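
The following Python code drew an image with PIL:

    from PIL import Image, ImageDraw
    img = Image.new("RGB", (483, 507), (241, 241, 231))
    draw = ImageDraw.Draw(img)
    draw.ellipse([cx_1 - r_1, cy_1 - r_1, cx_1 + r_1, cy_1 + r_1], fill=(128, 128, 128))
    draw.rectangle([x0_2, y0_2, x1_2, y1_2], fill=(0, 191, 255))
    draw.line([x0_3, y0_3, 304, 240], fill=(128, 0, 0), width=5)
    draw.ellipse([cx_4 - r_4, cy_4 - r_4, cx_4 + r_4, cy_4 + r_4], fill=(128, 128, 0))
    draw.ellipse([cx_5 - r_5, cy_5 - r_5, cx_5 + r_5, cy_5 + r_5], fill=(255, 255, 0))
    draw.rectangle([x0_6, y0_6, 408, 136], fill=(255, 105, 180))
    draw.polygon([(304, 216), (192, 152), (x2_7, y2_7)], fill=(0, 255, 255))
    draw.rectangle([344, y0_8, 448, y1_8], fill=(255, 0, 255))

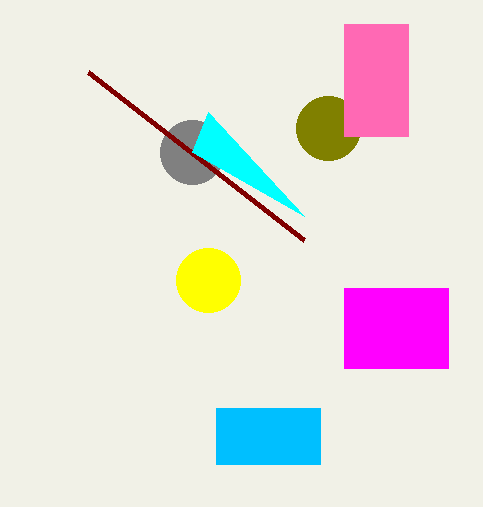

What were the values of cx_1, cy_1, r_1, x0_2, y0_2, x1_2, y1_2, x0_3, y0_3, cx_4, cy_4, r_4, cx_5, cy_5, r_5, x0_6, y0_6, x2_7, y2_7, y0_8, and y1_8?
cx_1 = 192, cy_1 = 152, r_1 = 32, x0_2 = 216, y0_2 = 408, x1_2 = 320, y1_2 = 464, x0_3 = 88, y0_3 = 72, cx_4 = 328, cy_4 = 128, r_4 = 32, cx_5 = 208, cy_5 = 280, r_5 = 32, x0_6 = 344, y0_6 = 24, x2_7 = 208, y2_7 = 112, y0_8 = 288, y1_8 = 368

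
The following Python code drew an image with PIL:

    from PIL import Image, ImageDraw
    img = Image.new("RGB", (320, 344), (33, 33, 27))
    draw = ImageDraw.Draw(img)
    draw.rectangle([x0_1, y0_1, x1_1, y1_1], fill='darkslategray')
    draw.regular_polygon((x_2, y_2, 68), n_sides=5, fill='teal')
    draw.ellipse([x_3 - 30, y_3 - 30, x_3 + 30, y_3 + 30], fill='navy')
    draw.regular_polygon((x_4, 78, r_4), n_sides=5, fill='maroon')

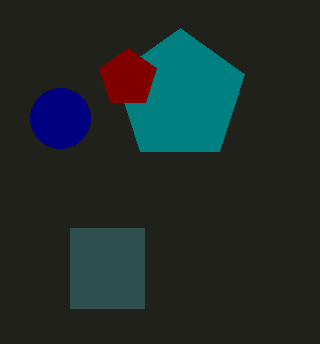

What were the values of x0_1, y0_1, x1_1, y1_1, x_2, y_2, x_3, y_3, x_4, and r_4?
x0_1 = 70; y0_1 = 228; x1_1 = 144; y1_1 = 308; x_2 = 180; y_2 = 96; x_3 = 60; y_3 = 118; x_4 = 128; r_4 = 30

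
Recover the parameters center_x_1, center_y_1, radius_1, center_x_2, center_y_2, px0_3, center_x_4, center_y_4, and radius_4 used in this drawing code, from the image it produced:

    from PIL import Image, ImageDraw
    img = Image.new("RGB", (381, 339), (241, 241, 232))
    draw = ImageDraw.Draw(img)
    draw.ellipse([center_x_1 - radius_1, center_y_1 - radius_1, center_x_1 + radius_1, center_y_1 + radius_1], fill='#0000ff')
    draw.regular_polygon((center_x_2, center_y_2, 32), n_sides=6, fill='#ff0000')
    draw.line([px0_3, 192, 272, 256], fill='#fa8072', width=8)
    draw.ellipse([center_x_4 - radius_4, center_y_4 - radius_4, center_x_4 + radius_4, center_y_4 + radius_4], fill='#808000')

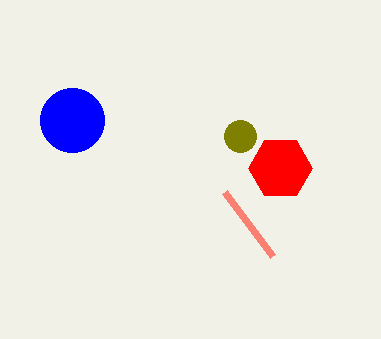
center_x_1 = 72
center_y_1 = 120
radius_1 = 32
center_x_2 = 280
center_y_2 = 168
px0_3 = 224
center_x_4 = 240
center_y_4 = 136
radius_4 = 16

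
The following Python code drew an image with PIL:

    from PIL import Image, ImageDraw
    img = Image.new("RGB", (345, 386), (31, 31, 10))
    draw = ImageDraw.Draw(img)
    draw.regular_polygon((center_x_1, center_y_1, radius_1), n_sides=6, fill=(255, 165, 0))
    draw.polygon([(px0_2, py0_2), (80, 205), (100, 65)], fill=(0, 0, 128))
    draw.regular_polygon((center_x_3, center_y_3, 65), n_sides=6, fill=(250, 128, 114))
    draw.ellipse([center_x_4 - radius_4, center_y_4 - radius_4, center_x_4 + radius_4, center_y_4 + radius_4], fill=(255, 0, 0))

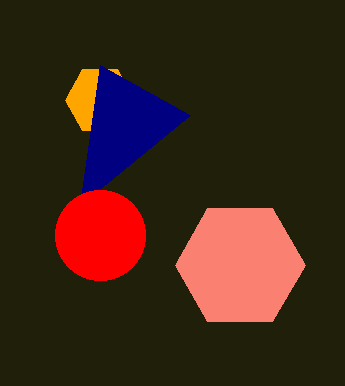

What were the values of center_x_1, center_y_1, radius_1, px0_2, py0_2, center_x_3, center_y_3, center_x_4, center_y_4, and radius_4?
center_x_1 = 100; center_y_1 = 100; radius_1 = 35; px0_2 = 190; py0_2 = 115; center_x_3 = 240; center_y_3 = 265; center_x_4 = 100; center_y_4 = 235; radius_4 = 45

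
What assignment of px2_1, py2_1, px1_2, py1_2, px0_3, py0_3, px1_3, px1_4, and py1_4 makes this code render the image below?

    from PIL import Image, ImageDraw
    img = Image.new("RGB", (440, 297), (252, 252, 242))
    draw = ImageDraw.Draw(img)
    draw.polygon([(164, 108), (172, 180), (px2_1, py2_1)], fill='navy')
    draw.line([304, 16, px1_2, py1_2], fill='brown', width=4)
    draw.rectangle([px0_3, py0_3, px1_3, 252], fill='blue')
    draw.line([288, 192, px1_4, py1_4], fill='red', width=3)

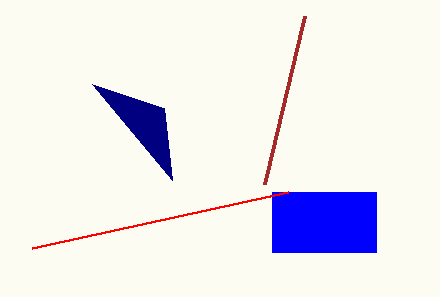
px2_1 = 92; py2_1 = 84; px1_2 = 264; py1_2 = 184; px0_3 = 272; py0_3 = 192; px1_3 = 376; px1_4 = 32; py1_4 = 248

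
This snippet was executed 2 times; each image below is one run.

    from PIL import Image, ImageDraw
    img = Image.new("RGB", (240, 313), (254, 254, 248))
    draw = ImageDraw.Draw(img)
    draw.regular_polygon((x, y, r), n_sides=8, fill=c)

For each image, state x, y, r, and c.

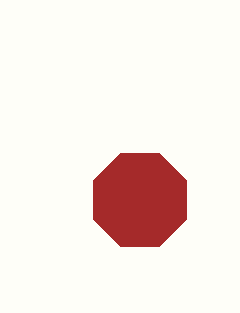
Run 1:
x = 140; y = 200; r = 50; c = 'brown'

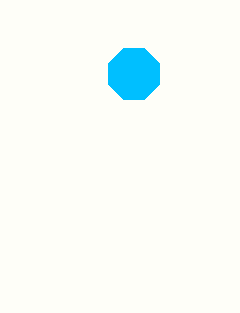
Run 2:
x = 134
y = 74
r = 28
c = 'deepskyblue'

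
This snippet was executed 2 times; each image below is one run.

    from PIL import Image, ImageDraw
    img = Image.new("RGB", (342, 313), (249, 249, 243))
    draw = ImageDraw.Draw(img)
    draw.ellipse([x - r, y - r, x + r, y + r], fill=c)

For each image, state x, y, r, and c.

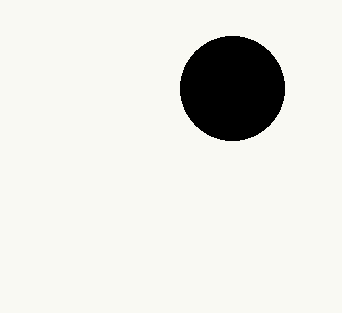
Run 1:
x = 232; y = 88; r = 52; c = 'black'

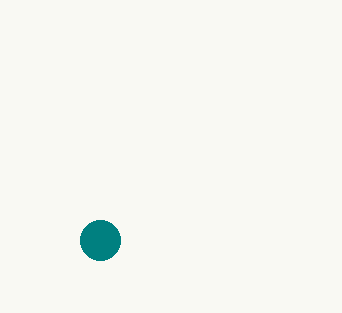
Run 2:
x = 100
y = 240
r = 20
c = 'teal'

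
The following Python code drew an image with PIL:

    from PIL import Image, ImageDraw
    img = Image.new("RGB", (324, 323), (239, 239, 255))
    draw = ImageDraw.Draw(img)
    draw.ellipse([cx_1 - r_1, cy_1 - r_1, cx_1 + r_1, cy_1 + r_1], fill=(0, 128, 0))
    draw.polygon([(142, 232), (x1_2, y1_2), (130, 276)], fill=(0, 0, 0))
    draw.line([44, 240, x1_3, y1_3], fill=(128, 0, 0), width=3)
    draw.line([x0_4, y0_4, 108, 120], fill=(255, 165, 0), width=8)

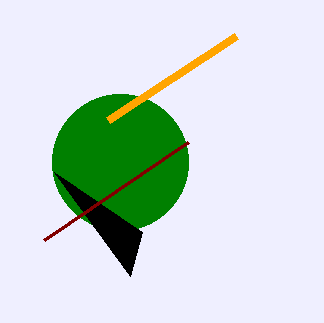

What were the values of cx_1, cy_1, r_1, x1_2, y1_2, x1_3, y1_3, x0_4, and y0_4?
cx_1 = 120, cy_1 = 162, r_1 = 68, x1_2 = 54, y1_2 = 172, x1_3 = 188, y1_3 = 142, x0_4 = 236, y0_4 = 36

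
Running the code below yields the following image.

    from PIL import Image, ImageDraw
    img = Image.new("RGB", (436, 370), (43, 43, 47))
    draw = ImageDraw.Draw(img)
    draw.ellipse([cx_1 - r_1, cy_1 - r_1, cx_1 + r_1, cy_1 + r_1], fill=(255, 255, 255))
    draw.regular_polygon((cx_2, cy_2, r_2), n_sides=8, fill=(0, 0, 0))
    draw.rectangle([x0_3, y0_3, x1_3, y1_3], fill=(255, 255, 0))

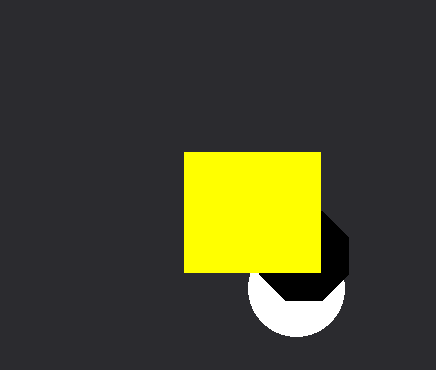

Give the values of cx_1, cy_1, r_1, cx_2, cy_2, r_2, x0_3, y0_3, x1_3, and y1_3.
cx_1 = 296, cy_1 = 288, r_1 = 48, cx_2 = 304, cy_2 = 256, r_2 = 48, x0_3 = 184, y0_3 = 152, x1_3 = 320, y1_3 = 272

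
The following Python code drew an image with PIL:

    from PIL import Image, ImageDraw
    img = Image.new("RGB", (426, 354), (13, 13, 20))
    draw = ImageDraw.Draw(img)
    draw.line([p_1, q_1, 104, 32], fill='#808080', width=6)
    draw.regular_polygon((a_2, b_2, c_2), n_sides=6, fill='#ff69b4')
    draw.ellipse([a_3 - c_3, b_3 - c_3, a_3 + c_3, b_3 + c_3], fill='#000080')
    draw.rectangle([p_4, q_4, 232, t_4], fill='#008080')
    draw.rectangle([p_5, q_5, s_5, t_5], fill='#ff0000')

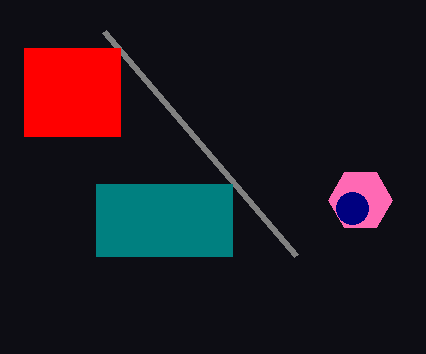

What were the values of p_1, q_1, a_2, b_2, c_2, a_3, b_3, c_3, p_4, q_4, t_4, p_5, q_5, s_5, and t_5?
p_1 = 296
q_1 = 256
a_2 = 360
b_2 = 200
c_2 = 32
a_3 = 352
b_3 = 208
c_3 = 16
p_4 = 96
q_4 = 184
t_4 = 256
p_5 = 24
q_5 = 48
s_5 = 120
t_5 = 136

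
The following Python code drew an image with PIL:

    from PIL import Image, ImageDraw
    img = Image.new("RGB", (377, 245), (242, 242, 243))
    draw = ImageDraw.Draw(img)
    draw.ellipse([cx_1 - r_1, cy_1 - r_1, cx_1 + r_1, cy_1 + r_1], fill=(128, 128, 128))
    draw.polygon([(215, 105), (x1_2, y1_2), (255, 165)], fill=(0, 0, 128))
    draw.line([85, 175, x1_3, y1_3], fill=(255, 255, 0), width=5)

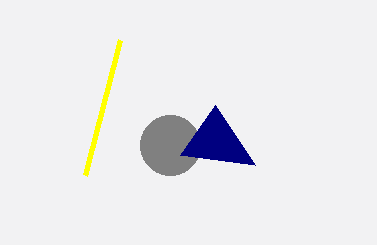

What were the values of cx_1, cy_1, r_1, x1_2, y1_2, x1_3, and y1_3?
cx_1 = 170
cy_1 = 145
r_1 = 30
x1_2 = 180
y1_2 = 155
x1_3 = 120
y1_3 = 40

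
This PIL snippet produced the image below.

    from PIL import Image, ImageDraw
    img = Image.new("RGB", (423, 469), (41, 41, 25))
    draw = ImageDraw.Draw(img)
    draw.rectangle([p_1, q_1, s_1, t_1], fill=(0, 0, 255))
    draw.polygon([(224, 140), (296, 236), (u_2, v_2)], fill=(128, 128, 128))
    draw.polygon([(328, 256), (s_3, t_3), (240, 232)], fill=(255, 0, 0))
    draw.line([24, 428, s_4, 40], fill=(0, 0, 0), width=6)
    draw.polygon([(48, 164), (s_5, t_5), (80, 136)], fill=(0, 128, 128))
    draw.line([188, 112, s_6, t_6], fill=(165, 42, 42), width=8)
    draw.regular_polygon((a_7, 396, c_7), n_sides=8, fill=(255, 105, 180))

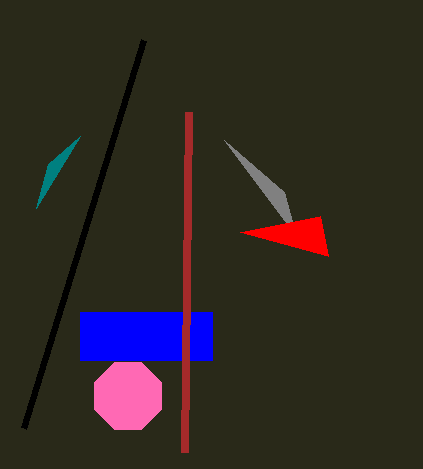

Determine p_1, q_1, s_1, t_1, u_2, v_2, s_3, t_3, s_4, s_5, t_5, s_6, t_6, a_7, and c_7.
p_1 = 80, q_1 = 312, s_1 = 212, t_1 = 360, u_2 = 284, v_2 = 192, s_3 = 320, t_3 = 216, s_4 = 144, s_5 = 36, t_5 = 208, s_6 = 184, t_6 = 452, a_7 = 128, c_7 = 36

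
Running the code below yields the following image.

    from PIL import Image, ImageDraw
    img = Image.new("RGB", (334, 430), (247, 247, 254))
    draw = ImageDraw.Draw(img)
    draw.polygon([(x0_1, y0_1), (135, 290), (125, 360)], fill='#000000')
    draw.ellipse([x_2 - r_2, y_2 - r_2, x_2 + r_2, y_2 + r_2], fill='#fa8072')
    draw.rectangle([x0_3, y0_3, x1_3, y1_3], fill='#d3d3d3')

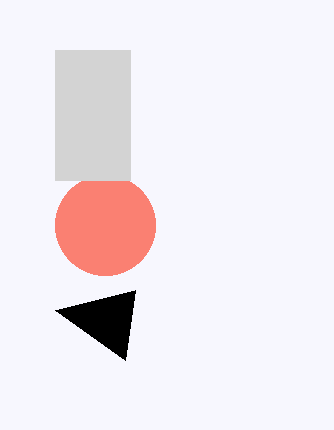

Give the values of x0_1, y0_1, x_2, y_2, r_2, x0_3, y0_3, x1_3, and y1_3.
x0_1 = 55; y0_1 = 310; x_2 = 105; y_2 = 225; r_2 = 50; x0_3 = 55; y0_3 = 50; x1_3 = 130; y1_3 = 180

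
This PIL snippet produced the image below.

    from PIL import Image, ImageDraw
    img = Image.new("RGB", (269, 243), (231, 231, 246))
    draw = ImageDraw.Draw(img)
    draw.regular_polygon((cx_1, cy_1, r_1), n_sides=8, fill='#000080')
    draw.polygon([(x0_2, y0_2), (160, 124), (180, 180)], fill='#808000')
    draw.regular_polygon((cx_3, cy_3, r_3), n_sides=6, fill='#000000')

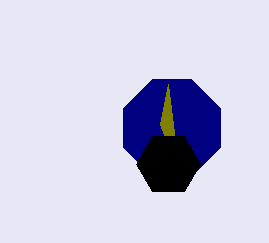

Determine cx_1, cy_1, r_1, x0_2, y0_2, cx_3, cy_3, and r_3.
cx_1 = 172; cy_1 = 128; r_1 = 52; x0_2 = 168; y0_2 = 84; cx_3 = 168; cy_3 = 164; r_3 = 32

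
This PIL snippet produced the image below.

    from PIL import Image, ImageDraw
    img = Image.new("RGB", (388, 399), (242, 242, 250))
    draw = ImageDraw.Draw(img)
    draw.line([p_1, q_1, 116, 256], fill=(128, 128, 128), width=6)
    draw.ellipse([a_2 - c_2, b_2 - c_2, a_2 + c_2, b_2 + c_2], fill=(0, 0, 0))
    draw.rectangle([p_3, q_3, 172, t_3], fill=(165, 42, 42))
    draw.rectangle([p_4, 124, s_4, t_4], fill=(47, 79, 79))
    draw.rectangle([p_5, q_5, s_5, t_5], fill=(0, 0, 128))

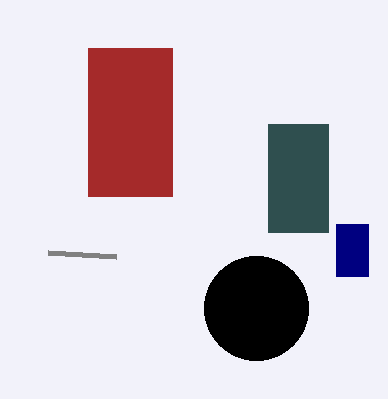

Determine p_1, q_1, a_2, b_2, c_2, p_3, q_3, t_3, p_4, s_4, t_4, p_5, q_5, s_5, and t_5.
p_1 = 48
q_1 = 252
a_2 = 256
b_2 = 308
c_2 = 52
p_3 = 88
q_3 = 48
t_3 = 196
p_4 = 268
s_4 = 328
t_4 = 232
p_5 = 336
q_5 = 224
s_5 = 368
t_5 = 276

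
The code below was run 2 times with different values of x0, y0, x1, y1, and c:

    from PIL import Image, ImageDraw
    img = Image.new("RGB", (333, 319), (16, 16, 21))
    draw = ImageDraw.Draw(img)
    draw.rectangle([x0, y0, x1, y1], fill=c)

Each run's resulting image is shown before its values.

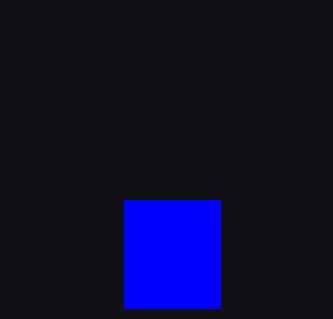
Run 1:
x0 = 124, y0 = 200, x1 = 220, y1 = 308, c = 'blue'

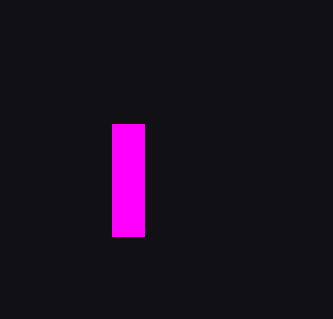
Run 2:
x0 = 112; y0 = 124; x1 = 144; y1 = 236; c = 'magenta'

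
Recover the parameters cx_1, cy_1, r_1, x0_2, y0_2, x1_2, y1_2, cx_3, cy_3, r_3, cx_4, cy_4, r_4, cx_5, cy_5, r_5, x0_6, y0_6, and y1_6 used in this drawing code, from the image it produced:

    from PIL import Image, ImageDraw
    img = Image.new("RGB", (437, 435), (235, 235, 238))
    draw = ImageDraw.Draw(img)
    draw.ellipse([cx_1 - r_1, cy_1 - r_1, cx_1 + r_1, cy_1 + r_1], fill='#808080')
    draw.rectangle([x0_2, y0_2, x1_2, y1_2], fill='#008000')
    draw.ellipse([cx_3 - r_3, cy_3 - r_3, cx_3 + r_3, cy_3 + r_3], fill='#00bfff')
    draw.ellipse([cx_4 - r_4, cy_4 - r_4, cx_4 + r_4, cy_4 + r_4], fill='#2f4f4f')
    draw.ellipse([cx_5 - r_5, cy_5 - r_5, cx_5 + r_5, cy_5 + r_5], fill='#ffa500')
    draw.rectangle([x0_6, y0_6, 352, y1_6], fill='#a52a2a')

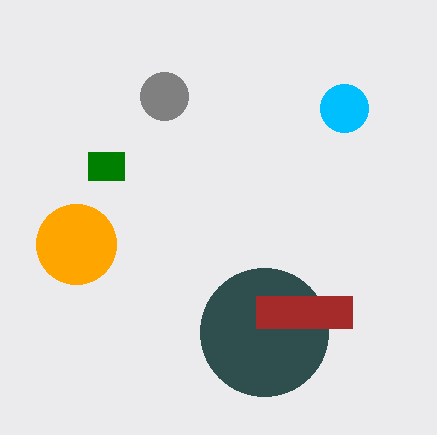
cx_1 = 164
cy_1 = 96
r_1 = 24
x0_2 = 88
y0_2 = 152
x1_2 = 124
y1_2 = 180
cx_3 = 344
cy_3 = 108
r_3 = 24
cx_4 = 264
cy_4 = 332
r_4 = 64
cx_5 = 76
cy_5 = 244
r_5 = 40
x0_6 = 256
y0_6 = 296
y1_6 = 328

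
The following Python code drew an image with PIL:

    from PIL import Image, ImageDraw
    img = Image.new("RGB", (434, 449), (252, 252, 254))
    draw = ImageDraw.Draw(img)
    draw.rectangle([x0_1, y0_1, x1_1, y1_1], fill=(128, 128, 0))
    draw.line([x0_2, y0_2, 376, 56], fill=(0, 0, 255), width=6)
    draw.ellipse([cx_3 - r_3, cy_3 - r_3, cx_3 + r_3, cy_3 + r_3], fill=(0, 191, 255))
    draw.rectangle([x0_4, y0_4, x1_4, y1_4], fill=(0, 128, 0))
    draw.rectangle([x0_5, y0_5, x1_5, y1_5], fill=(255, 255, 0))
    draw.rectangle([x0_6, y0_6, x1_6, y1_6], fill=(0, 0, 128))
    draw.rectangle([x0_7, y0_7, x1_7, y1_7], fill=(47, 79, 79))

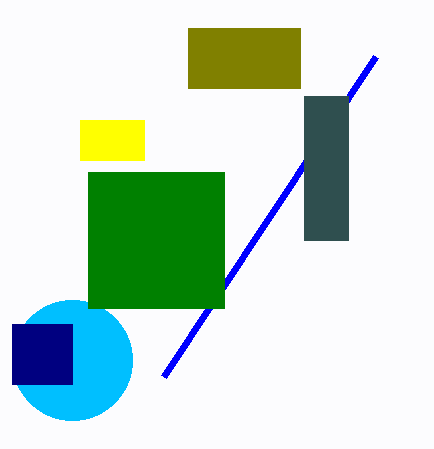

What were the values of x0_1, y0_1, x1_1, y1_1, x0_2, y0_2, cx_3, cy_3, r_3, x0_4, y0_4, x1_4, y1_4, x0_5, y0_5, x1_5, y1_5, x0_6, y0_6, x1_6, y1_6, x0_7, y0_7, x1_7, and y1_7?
x0_1 = 188; y0_1 = 28; x1_1 = 300; y1_1 = 88; x0_2 = 164; y0_2 = 376; cx_3 = 72; cy_3 = 360; r_3 = 60; x0_4 = 88; y0_4 = 172; x1_4 = 224; y1_4 = 308; x0_5 = 80; y0_5 = 120; x1_5 = 144; y1_5 = 160; x0_6 = 12; y0_6 = 324; x1_6 = 72; y1_6 = 384; x0_7 = 304; y0_7 = 96; x1_7 = 348; y1_7 = 240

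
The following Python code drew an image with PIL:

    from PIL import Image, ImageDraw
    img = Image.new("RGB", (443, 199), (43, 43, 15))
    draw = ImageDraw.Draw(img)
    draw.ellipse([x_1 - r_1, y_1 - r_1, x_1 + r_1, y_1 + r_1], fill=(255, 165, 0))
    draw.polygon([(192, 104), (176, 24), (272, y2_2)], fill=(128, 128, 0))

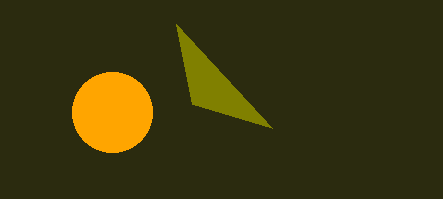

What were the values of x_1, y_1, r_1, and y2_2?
x_1 = 112, y_1 = 112, r_1 = 40, y2_2 = 128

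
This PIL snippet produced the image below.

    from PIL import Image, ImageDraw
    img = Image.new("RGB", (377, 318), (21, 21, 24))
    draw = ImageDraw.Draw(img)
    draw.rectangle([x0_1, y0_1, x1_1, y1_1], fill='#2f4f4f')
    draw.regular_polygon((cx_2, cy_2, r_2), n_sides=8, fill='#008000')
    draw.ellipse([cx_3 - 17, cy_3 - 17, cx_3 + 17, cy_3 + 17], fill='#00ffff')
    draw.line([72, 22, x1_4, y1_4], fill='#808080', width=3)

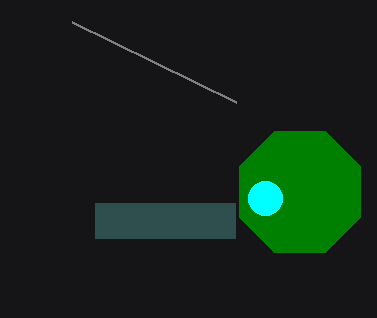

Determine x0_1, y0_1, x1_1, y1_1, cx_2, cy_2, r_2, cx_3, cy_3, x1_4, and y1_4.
x0_1 = 95
y0_1 = 203
x1_1 = 235
y1_1 = 238
cx_2 = 300
cy_2 = 192
r_2 = 66
cx_3 = 265
cy_3 = 198
x1_4 = 236
y1_4 = 102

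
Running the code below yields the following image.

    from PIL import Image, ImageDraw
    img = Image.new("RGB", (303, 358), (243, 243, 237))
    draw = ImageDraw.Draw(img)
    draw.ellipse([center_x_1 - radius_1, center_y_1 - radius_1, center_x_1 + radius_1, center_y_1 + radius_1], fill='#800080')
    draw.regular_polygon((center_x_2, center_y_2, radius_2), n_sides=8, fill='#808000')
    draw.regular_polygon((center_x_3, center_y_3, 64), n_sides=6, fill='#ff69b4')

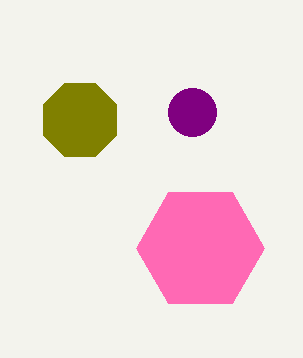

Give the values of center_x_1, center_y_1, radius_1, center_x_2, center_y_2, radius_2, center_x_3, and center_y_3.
center_x_1 = 192
center_y_1 = 112
radius_1 = 24
center_x_2 = 80
center_y_2 = 120
radius_2 = 40
center_x_3 = 200
center_y_3 = 248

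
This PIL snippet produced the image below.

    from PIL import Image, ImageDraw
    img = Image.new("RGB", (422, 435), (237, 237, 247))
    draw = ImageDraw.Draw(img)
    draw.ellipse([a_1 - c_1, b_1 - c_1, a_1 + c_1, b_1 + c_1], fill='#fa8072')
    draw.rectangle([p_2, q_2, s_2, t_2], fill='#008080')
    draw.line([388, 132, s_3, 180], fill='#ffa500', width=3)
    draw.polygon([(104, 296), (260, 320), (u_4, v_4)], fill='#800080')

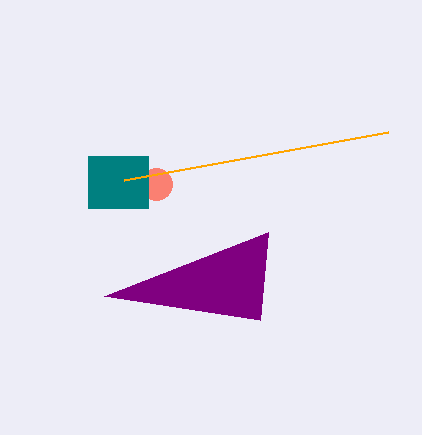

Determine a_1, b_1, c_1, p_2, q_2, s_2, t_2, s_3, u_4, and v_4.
a_1 = 156, b_1 = 184, c_1 = 16, p_2 = 88, q_2 = 156, s_2 = 148, t_2 = 208, s_3 = 124, u_4 = 268, v_4 = 232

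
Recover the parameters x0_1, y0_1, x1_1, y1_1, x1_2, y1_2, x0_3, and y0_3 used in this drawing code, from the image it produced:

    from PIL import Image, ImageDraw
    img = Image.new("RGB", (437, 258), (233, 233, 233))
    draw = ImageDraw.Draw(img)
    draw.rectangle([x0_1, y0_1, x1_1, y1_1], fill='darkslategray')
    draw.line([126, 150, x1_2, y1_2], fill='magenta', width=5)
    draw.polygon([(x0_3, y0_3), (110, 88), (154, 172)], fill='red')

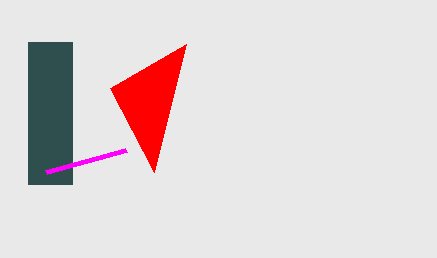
x0_1 = 28; y0_1 = 42; x1_1 = 72; y1_1 = 184; x1_2 = 46; y1_2 = 172; x0_3 = 186; y0_3 = 44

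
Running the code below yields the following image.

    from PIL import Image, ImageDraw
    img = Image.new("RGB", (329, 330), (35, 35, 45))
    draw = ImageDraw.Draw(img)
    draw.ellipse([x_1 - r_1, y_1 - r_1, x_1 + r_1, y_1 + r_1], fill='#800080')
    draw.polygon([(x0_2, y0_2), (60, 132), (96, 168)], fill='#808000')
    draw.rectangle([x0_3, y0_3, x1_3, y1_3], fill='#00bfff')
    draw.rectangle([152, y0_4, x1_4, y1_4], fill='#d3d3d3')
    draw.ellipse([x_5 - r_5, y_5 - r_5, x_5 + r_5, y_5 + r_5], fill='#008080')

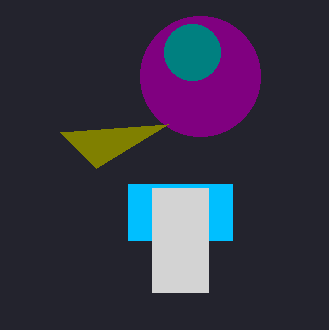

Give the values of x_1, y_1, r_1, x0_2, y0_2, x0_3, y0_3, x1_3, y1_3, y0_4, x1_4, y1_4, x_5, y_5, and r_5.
x_1 = 200, y_1 = 76, r_1 = 60, x0_2 = 168, y0_2 = 124, x0_3 = 128, y0_3 = 184, x1_3 = 232, y1_3 = 240, y0_4 = 188, x1_4 = 208, y1_4 = 292, x_5 = 192, y_5 = 52, r_5 = 28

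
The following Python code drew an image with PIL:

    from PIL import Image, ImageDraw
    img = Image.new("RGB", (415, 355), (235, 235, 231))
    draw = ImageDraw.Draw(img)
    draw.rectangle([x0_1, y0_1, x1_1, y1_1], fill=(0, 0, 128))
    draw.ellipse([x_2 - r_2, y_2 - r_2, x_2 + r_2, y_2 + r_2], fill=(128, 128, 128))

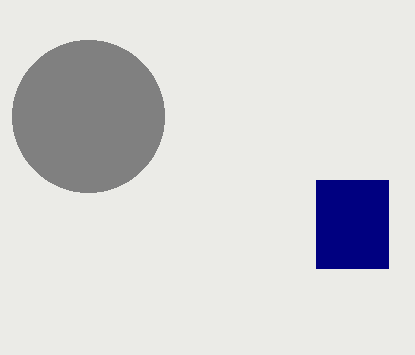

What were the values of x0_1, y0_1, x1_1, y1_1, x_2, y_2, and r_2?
x0_1 = 316; y0_1 = 180; x1_1 = 388; y1_1 = 268; x_2 = 88; y_2 = 116; r_2 = 76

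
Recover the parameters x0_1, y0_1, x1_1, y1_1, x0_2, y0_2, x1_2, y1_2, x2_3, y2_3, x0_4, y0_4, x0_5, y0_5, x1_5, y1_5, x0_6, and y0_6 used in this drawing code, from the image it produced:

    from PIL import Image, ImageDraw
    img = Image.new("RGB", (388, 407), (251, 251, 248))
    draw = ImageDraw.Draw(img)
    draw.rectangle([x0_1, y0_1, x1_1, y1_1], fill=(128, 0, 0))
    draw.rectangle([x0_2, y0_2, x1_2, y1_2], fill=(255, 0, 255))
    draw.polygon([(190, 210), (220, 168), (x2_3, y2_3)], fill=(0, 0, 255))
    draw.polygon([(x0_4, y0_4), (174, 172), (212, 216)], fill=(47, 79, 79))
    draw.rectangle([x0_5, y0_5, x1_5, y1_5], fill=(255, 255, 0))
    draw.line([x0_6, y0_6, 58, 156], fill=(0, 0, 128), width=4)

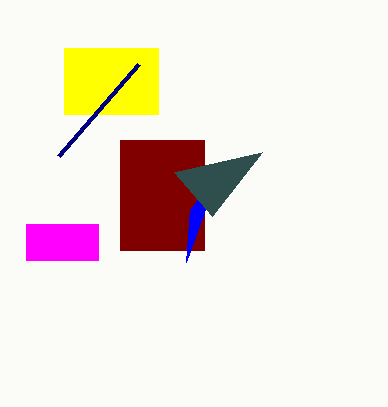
x0_1 = 120; y0_1 = 140; x1_1 = 204; y1_1 = 250; x0_2 = 26; y0_2 = 224; x1_2 = 98; y1_2 = 260; x2_3 = 186; y2_3 = 262; x0_4 = 262; y0_4 = 152; x0_5 = 64; y0_5 = 48; x1_5 = 158; y1_5 = 114; x0_6 = 138; y0_6 = 64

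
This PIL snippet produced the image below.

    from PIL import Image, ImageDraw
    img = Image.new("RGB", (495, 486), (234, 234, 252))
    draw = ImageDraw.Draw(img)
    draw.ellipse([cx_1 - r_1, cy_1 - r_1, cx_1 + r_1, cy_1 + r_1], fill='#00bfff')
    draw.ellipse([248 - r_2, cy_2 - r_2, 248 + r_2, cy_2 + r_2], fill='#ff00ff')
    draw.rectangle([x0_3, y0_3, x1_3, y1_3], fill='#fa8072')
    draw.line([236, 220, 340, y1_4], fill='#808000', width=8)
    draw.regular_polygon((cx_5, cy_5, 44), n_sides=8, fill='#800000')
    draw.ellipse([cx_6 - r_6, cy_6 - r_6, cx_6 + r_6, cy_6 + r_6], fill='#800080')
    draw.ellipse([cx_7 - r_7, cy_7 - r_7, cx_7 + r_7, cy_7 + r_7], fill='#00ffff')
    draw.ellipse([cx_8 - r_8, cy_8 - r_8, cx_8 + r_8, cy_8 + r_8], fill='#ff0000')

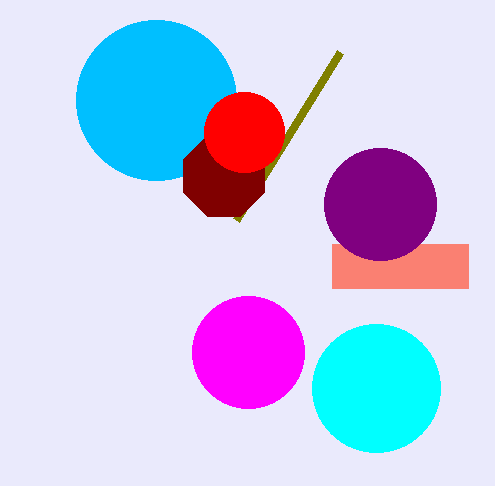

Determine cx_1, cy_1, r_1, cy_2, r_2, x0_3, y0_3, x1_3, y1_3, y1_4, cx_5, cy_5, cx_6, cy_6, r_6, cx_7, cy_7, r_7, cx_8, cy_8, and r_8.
cx_1 = 156, cy_1 = 100, r_1 = 80, cy_2 = 352, r_2 = 56, x0_3 = 332, y0_3 = 244, x1_3 = 468, y1_3 = 288, y1_4 = 52, cx_5 = 224, cy_5 = 176, cx_6 = 380, cy_6 = 204, r_6 = 56, cx_7 = 376, cy_7 = 388, r_7 = 64, cx_8 = 244, cy_8 = 132, r_8 = 40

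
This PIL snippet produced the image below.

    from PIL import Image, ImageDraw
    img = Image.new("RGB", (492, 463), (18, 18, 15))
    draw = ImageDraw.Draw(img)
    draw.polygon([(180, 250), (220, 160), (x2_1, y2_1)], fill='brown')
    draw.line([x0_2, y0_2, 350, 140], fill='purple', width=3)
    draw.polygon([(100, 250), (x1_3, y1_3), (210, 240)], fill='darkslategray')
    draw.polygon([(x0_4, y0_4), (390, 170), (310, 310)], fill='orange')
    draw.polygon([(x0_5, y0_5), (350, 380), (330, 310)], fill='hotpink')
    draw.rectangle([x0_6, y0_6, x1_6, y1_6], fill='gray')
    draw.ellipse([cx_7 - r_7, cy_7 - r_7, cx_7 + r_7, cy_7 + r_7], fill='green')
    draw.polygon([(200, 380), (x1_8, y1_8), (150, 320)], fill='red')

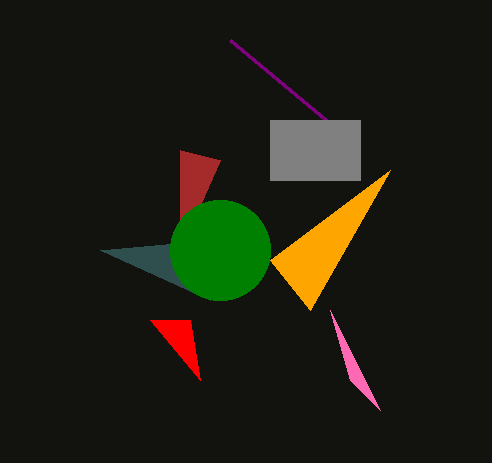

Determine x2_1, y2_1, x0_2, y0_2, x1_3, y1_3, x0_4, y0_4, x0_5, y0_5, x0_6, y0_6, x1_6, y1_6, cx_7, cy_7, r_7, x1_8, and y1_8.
x2_1 = 180, y2_1 = 150, x0_2 = 230, y0_2 = 40, x1_3 = 210, y1_3 = 300, x0_4 = 270, y0_4 = 260, x0_5 = 380, y0_5 = 410, x0_6 = 270, y0_6 = 120, x1_6 = 360, y1_6 = 180, cx_7 = 220, cy_7 = 250, r_7 = 50, x1_8 = 190, y1_8 = 320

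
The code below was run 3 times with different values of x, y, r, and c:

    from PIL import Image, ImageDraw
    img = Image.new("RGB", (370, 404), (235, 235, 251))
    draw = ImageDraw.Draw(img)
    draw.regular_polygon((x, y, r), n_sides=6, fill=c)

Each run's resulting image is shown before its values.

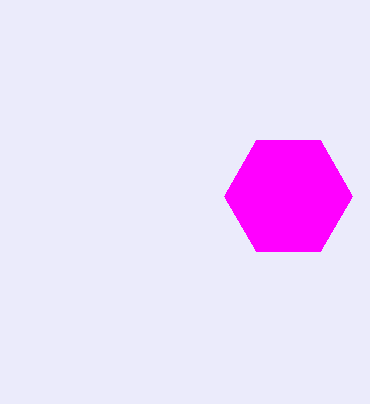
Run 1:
x = 288, y = 196, r = 64, c = 'magenta'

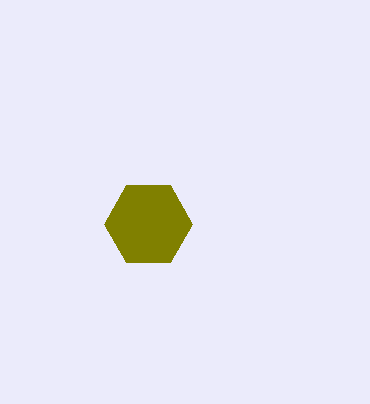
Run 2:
x = 148, y = 224, r = 44, c = 'olive'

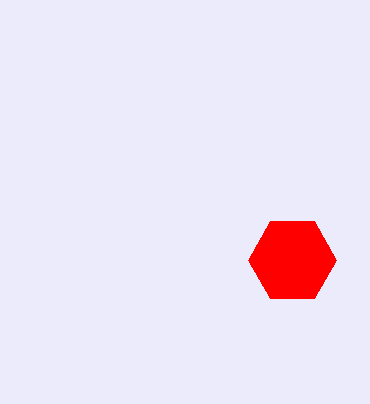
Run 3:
x = 292; y = 260; r = 44; c = 'red'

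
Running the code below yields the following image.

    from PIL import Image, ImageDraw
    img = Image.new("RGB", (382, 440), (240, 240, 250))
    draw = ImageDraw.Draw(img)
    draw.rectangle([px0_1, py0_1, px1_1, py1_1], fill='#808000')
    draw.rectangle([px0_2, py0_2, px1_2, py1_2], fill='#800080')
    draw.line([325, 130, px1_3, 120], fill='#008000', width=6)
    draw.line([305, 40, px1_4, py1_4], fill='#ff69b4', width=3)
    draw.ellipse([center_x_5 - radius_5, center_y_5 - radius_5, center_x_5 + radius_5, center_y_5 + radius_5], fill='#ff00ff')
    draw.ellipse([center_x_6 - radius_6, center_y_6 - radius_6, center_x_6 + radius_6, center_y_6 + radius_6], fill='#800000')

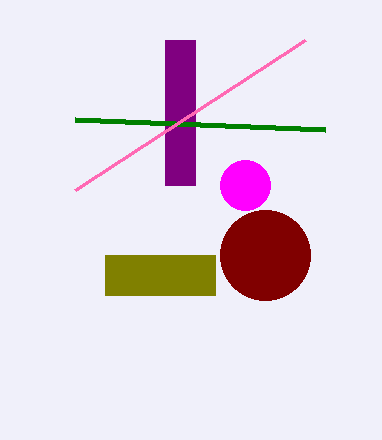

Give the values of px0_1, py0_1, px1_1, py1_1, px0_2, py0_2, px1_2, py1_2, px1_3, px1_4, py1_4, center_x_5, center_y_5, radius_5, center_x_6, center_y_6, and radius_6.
px0_1 = 105
py0_1 = 255
px1_1 = 215
py1_1 = 295
px0_2 = 165
py0_2 = 40
px1_2 = 195
py1_2 = 185
px1_3 = 75
px1_4 = 75
py1_4 = 190
center_x_5 = 245
center_y_5 = 185
radius_5 = 25
center_x_6 = 265
center_y_6 = 255
radius_6 = 45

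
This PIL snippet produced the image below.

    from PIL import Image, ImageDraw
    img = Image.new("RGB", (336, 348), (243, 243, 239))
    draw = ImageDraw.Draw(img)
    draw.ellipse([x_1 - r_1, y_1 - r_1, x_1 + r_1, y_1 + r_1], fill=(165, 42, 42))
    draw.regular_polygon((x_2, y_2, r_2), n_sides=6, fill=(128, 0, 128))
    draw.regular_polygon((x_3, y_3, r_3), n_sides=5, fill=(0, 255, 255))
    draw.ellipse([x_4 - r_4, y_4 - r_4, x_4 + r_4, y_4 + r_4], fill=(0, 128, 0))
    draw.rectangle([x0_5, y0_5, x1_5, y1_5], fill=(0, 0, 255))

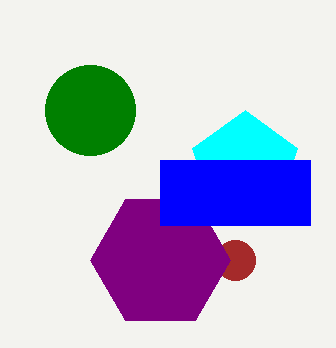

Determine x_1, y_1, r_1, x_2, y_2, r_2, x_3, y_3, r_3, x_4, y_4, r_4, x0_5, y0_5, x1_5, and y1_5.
x_1 = 235
y_1 = 260
r_1 = 20
x_2 = 160
y_2 = 260
r_2 = 70
x_3 = 245
y_3 = 165
r_3 = 55
x_4 = 90
y_4 = 110
r_4 = 45
x0_5 = 160
y0_5 = 160
x1_5 = 310
y1_5 = 225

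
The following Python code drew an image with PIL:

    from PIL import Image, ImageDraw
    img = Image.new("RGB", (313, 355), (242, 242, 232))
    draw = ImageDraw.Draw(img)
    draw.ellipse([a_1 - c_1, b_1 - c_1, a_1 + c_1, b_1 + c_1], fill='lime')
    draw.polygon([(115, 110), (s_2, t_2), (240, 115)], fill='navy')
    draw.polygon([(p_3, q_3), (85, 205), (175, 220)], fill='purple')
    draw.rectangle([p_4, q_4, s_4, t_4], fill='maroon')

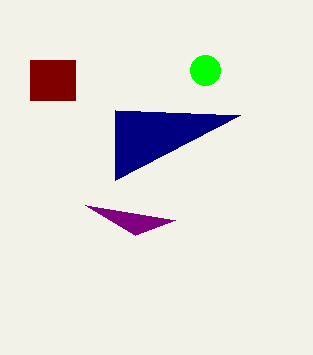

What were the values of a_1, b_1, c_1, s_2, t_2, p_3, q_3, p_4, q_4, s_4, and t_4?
a_1 = 205; b_1 = 70; c_1 = 15; s_2 = 115; t_2 = 180; p_3 = 135; q_3 = 235; p_4 = 30; q_4 = 60; s_4 = 75; t_4 = 100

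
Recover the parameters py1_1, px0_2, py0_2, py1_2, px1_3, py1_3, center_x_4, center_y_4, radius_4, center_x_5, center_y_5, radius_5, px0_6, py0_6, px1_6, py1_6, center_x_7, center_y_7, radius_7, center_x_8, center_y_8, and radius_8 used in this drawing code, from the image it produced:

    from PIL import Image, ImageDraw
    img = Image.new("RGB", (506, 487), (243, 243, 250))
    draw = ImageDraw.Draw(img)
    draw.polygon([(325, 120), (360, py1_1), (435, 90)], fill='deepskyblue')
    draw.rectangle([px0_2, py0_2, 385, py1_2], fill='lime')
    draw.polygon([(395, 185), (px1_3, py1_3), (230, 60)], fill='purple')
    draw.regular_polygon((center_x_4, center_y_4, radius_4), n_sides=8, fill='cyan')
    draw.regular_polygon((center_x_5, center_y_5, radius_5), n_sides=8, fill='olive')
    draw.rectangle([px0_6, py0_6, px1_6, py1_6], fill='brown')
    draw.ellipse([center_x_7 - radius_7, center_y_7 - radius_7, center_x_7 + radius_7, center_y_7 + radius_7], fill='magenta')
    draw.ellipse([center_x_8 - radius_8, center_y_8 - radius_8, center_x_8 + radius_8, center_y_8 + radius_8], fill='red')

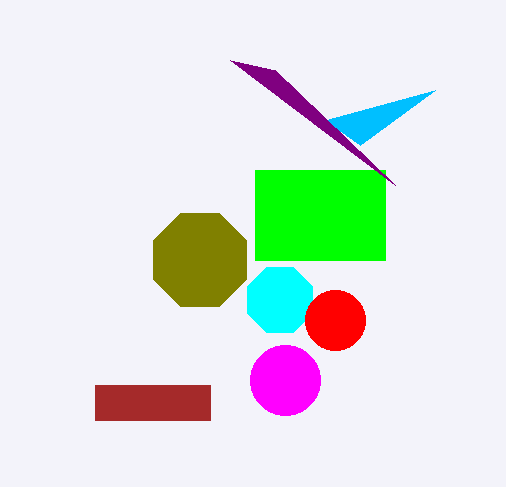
py1_1 = 145, px0_2 = 255, py0_2 = 170, py1_2 = 260, px1_3 = 275, py1_3 = 70, center_x_4 = 280, center_y_4 = 300, radius_4 = 35, center_x_5 = 200, center_y_5 = 260, radius_5 = 50, px0_6 = 95, py0_6 = 385, px1_6 = 210, py1_6 = 420, center_x_7 = 285, center_y_7 = 380, radius_7 = 35, center_x_8 = 335, center_y_8 = 320, radius_8 = 30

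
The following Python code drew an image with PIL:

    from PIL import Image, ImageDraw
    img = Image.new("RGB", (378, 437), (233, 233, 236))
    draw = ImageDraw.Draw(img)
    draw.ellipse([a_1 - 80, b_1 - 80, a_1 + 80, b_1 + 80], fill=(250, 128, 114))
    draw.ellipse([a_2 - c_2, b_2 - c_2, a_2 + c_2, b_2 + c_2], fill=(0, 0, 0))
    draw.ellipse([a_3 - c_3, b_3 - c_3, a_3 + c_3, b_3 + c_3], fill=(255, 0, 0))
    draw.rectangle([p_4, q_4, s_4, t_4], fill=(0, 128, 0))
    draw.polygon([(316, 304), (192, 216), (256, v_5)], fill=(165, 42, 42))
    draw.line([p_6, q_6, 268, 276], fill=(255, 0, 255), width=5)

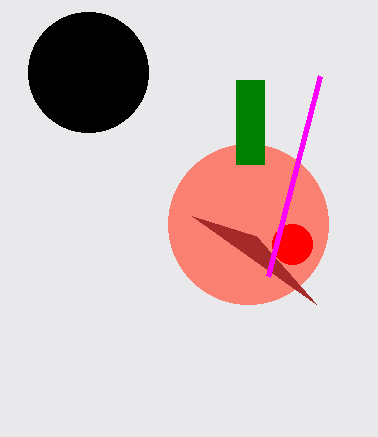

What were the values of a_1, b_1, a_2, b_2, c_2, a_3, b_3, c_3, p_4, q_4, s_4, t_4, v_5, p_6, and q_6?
a_1 = 248, b_1 = 224, a_2 = 88, b_2 = 72, c_2 = 60, a_3 = 292, b_3 = 244, c_3 = 20, p_4 = 236, q_4 = 80, s_4 = 264, t_4 = 164, v_5 = 236, p_6 = 320, q_6 = 76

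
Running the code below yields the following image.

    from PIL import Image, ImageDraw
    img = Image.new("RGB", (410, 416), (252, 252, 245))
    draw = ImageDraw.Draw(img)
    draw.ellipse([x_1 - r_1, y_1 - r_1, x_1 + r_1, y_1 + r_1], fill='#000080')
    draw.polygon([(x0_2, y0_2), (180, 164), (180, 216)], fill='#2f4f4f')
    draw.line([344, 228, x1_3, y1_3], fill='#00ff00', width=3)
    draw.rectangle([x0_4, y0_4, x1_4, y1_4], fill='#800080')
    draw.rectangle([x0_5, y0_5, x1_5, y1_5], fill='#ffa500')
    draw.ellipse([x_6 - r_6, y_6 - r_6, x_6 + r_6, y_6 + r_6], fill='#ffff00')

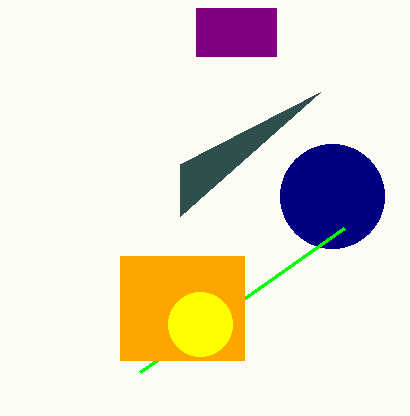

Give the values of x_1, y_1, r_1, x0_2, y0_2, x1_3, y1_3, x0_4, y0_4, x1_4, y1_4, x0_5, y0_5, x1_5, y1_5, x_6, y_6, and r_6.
x_1 = 332, y_1 = 196, r_1 = 52, x0_2 = 320, y0_2 = 92, x1_3 = 140, y1_3 = 372, x0_4 = 196, y0_4 = 8, x1_4 = 276, y1_4 = 56, x0_5 = 120, y0_5 = 256, x1_5 = 244, y1_5 = 360, x_6 = 200, y_6 = 324, r_6 = 32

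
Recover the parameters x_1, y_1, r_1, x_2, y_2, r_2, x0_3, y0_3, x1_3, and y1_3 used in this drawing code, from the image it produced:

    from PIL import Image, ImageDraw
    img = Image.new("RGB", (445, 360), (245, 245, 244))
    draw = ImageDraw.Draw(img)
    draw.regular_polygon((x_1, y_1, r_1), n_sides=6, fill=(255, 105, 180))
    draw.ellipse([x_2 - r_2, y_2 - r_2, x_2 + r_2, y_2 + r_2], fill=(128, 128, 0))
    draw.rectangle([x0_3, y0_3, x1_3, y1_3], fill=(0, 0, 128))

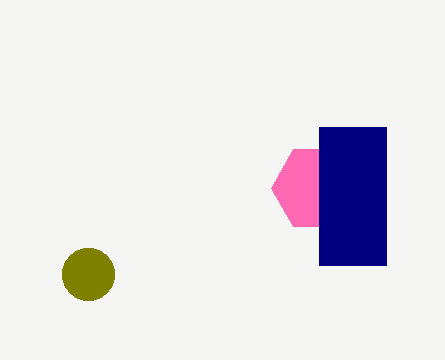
x_1 = 315
y_1 = 188
r_1 = 44
x_2 = 88
y_2 = 274
r_2 = 26
x0_3 = 319
y0_3 = 127
x1_3 = 386
y1_3 = 265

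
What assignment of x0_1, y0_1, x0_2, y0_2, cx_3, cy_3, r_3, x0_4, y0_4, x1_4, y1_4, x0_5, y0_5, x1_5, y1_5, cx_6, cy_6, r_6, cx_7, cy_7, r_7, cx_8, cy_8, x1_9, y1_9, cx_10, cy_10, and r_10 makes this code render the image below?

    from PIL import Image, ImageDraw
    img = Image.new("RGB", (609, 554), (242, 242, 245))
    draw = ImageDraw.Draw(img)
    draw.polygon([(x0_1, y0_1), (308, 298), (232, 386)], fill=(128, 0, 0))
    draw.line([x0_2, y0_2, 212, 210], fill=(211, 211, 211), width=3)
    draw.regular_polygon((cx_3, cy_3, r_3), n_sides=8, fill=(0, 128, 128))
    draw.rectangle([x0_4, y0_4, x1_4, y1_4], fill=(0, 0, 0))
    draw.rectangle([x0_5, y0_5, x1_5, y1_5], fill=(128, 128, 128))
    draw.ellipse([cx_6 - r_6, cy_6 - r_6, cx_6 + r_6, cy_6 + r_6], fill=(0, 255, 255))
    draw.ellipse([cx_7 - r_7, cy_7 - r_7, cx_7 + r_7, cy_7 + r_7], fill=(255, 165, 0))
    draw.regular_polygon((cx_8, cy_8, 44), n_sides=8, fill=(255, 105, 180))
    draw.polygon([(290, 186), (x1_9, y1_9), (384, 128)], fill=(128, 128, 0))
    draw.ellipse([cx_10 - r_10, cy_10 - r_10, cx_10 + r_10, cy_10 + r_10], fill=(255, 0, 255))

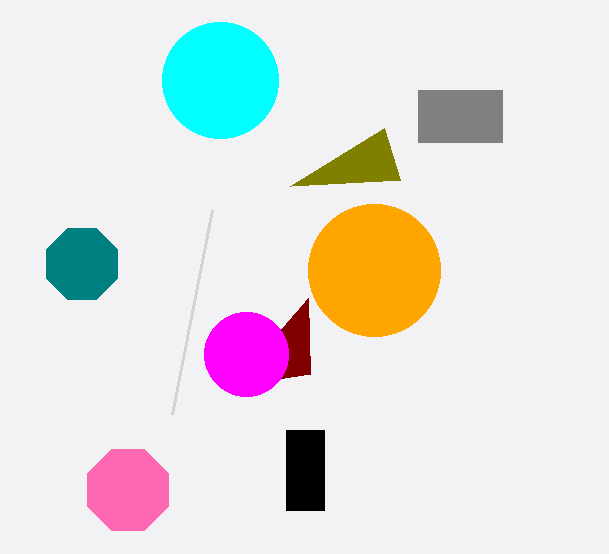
x0_1 = 310; y0_1 = 374; x0_2 = 172; y0_2 = 414; cx_3 = 82; cy_3 = 264; r_3 = 38; x0_4 = 286; y0_4 = 430; x1_4 = 324; y1_4 = 510; x0_5 = 418; y0_5 = 90; x1_5 = 502; y1_5 = 142; cx_6 = 220; cy_6 = 80; r_6 = 58; cx_7 = 374; cy_7 = 270; r_7 = 66; cx_8 = 128; cy_8 = 490; x1_9 = 400; y1_9 = 180; cx_10 = 246; cy_10 = 354; r_10 = 42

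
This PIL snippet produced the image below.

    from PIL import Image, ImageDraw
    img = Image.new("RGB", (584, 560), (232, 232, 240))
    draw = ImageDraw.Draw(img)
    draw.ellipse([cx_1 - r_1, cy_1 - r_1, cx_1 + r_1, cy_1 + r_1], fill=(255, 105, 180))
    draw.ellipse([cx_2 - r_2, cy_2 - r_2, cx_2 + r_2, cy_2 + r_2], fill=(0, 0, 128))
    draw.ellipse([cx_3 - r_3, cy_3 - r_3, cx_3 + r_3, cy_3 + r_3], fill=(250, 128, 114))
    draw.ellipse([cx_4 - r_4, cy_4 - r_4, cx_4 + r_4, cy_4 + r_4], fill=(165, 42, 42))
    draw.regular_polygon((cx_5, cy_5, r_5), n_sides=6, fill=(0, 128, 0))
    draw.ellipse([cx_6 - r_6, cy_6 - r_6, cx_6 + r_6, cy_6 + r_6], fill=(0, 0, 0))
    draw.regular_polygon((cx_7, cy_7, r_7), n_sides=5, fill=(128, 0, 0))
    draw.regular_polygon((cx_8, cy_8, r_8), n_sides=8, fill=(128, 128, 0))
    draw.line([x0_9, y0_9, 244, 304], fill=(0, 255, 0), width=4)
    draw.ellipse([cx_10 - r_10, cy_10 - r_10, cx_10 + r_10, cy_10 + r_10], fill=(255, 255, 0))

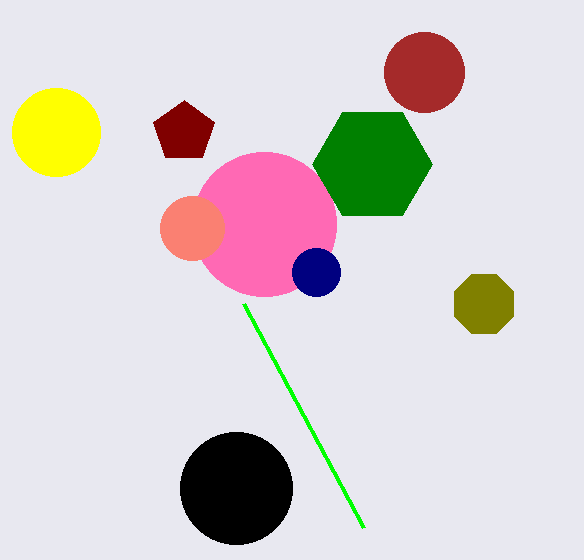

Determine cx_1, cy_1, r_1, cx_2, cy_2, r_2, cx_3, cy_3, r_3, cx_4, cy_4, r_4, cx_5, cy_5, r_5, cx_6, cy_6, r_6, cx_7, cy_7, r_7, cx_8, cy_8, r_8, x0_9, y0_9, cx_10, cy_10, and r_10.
cx_1 = 264
cy_1 = 224
r_1 = 72
cx_2 = 316
cy_2 = 272
r_2 = 24
cx_3 = 192
cy_3 = 228
r_3 = 32
cx_4 = 424
cy_4 = 72
r_4 = 40
cx_5 = 372
cy_5 = 164
r_5 = 60
cx_6 = 236
cy_6 = 488
r_6 = 56
cx_7 = 184
cy_7 = 132
r_7 = 32
cx_8 = 484
cy_8 = 304
r_8 = 32
x0_9 = 364
y0_9 = 528
cx_10 = 56
cy_10 = 132
r_10 = 44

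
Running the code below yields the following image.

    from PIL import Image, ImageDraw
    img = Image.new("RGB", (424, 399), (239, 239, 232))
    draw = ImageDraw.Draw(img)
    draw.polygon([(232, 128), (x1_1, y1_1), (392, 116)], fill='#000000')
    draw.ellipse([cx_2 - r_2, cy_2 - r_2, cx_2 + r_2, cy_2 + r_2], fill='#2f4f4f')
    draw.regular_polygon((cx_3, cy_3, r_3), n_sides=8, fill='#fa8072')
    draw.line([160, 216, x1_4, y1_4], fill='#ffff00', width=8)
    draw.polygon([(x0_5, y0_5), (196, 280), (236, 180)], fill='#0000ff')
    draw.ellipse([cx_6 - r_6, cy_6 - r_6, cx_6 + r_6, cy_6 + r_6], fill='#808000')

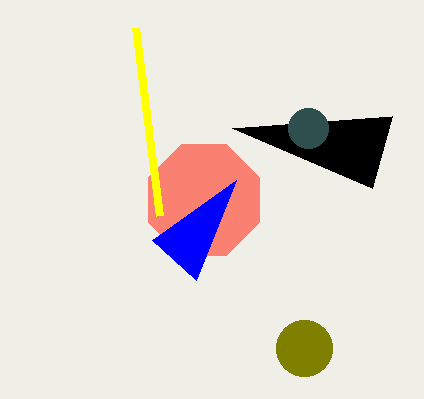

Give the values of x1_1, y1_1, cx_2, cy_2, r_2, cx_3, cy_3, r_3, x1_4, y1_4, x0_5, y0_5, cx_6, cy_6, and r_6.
x1_1 = 372, y1_1 = 188, cx_2 = 308, cy_2 = 128, r_2 = 20, cx_3 = 204, cy_3 = 200, r_3 = 60, x1_4 = 136, y1_4 = 28, x0_5 = 152, y0_5 = 240, cx_6 = 304, cy_6 = 348, r_6 = 28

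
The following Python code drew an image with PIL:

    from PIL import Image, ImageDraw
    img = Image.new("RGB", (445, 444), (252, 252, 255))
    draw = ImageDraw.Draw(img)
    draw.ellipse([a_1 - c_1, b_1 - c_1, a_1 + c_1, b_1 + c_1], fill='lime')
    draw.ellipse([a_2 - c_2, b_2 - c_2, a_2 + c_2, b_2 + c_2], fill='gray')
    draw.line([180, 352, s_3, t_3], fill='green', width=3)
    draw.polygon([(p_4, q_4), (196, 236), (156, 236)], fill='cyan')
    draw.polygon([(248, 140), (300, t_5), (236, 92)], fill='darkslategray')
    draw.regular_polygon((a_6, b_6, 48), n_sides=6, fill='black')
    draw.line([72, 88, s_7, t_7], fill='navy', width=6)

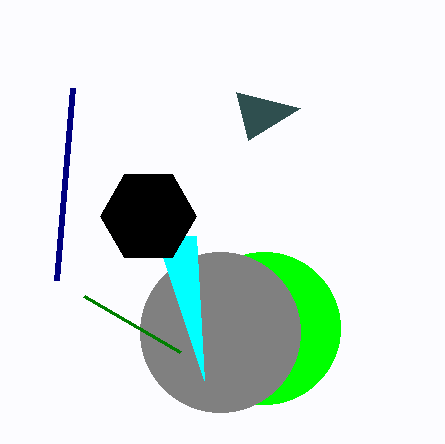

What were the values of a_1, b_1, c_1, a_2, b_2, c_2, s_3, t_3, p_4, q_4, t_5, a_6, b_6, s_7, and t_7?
a_1 = 264, b_1 = 328, c_1 = 76, a_2 = 220, b_2 = 332, c_2 = 80, s_3 = 84, t_3 = 296, p_4 = 204, q_4 = 380, t_5 = 108, a_6 = 148, b_6 = 216, s_7 = 56, t_7 = 280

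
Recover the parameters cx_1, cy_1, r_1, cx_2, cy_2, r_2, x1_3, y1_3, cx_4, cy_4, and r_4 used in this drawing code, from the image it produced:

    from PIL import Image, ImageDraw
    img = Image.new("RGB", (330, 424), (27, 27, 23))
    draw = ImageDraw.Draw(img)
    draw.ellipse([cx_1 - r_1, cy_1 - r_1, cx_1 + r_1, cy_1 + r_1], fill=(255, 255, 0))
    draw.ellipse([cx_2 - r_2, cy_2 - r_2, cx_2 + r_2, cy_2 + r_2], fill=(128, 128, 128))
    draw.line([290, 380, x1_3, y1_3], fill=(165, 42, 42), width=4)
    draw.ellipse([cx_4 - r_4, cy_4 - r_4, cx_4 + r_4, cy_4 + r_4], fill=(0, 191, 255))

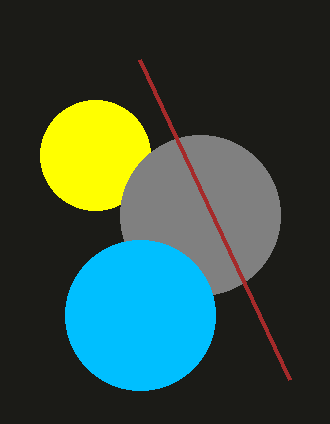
cx_1 = 95
cy_1 = 155
r_1 = 55
cx_2 = 200
cy_2 = 215
r_2 = 80
x1_3 = 140
y1_3 = 60
cx_4 = 140
cy_4 = 315
r_4 = 75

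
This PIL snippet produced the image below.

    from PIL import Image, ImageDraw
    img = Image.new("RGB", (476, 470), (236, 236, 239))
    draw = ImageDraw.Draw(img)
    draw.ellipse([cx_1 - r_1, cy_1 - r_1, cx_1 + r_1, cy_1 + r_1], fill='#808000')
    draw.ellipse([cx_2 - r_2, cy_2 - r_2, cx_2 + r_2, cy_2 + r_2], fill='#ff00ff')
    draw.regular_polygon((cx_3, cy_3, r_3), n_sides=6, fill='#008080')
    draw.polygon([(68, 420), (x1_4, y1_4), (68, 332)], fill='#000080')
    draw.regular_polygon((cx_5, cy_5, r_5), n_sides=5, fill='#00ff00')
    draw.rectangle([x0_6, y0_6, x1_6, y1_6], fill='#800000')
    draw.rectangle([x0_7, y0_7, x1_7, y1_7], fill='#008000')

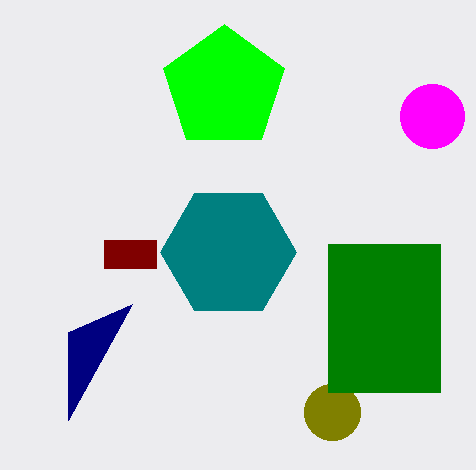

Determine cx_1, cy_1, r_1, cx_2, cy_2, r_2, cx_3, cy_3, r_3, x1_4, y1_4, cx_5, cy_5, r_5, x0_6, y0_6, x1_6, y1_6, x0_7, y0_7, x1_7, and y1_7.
cx_1 = 332, cy_1 = 412, r_1 = 28, cx_2 = 432, cy_2 = 116, r_2 = 32, cx_3 = 228, cy_3 = 252, r_3 = 68, x1_4 = 132, y1_4 = 304, cx_5 = 224, cy_5 = 88, r_5 = 64, x0_6 = 104, y0_6 = 240, x1_6 = 156, y1_6 = 268, x0_7 = 328, y0_7 = 244, x1_7 = 440, y1_7 = 392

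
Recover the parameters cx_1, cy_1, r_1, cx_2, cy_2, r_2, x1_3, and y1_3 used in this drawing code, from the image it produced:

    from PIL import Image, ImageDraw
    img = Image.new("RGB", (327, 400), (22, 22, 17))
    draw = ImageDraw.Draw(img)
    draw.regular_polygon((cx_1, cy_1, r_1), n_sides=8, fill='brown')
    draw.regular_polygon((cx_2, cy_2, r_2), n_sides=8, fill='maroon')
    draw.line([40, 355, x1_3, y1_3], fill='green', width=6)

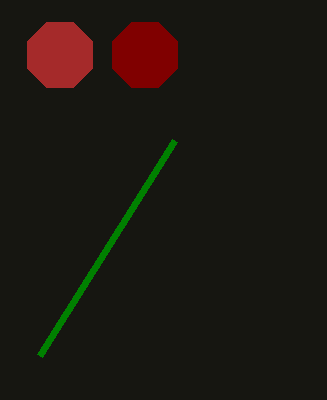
cx_1 = 60; cy_1 = 55; r_1 = 35; cx_2 = 145; cy_2 = 55; r_2 = 35; x1_3 = 175; y1_3 = 140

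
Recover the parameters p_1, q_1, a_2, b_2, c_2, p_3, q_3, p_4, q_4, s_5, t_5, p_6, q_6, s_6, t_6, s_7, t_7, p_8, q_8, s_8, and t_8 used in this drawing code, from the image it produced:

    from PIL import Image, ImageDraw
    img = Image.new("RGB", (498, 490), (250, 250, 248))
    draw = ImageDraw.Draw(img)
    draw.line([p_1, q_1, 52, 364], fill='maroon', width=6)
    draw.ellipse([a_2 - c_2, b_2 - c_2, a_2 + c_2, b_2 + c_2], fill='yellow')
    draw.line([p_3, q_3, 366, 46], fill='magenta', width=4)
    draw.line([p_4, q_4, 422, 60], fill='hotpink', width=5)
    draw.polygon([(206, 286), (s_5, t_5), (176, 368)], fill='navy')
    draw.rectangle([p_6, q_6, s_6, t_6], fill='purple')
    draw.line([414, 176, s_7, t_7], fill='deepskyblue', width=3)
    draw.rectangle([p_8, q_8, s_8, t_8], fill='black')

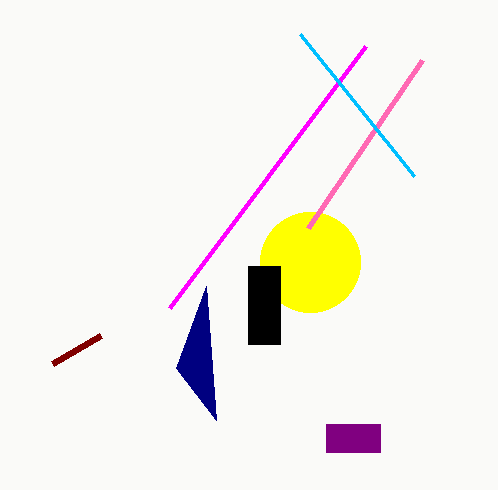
p_1 = 100, q_1 = 336, a_2 = 310, b_2 = 262, c_2 = 50, p_3 = 170, q_3 = 308, p_4 = 308, q_4 = 228, s_5 = 216, t_5 = 420, p_6 = 326, q_6 = 424, s_6 = 380, t_6 = 452, s_7 = 300, t_7 = 34, p_8 = 248, q_8 = 266, s_8 = 280, t_8 = 344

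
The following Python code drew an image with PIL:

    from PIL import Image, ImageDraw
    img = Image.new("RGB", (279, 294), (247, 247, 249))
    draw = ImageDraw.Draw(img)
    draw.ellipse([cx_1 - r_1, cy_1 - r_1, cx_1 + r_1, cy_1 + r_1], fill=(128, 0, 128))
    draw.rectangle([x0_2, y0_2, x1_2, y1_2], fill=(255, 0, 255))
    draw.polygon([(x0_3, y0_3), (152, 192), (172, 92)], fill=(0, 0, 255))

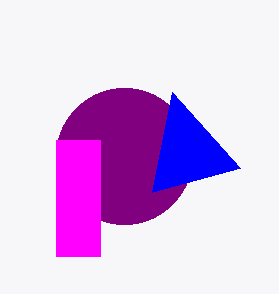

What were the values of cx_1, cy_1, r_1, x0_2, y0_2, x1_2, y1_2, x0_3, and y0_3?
cx_1 = 124
cy_1 = 156
r_1 = 68
x0_2 = 56
y0_2 = 140
x1_2 = 100
y1_2 = 256
x0_3 = 240
y0_3 = 168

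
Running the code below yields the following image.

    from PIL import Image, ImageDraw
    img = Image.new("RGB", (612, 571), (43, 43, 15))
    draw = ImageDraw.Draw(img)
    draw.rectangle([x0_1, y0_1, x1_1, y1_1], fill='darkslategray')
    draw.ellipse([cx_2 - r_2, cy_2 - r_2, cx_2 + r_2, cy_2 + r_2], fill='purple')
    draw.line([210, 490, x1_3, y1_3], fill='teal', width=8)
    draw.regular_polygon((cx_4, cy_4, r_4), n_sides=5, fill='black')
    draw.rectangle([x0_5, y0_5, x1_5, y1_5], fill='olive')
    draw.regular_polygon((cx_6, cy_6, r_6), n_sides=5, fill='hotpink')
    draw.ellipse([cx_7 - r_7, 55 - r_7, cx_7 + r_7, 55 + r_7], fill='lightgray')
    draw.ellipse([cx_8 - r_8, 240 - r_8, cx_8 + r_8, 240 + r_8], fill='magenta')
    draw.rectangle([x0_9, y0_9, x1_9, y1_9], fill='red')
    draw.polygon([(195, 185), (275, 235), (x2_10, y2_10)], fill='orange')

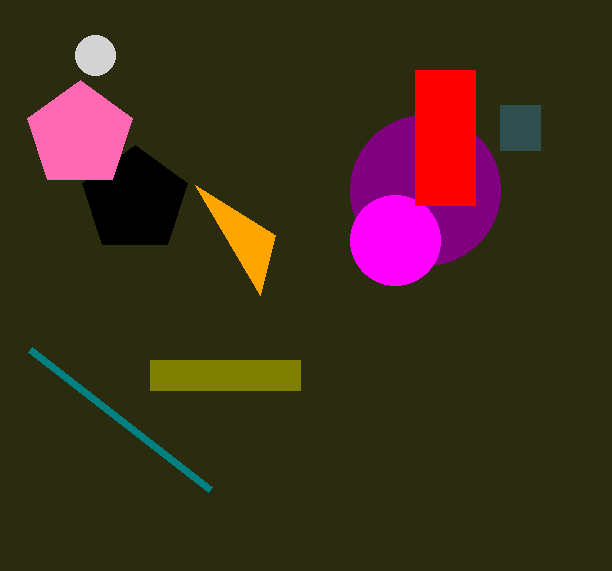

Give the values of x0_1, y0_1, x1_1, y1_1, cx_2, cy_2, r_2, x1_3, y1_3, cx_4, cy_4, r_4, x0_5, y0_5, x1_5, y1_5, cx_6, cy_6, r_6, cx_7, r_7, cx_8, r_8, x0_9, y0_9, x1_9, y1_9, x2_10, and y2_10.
x0_1 = 500; y0_1 = 105; x1_1 = 540; y1_1 = 150; cx_2 = 425; cy_2 = 190; r_2 = 75; x1_3 = 30; y1_3 = 350; cx_4 = 135; cy_4 = 200; r_4 = 55; x0_5 = 150; y0_5 = 360; x1_5 = 300; y1_5 = 390; cx_6 = 80; cy_6 = 135; r_6 = 55; cx_7 = 95; r_7 = 20; cx_8 = 395; r_8 = 45; x0_9 = 415; y0_9 = 70; x1_9 = 475; y1_9 = 205; x2_10 = 260; y2_10 = 295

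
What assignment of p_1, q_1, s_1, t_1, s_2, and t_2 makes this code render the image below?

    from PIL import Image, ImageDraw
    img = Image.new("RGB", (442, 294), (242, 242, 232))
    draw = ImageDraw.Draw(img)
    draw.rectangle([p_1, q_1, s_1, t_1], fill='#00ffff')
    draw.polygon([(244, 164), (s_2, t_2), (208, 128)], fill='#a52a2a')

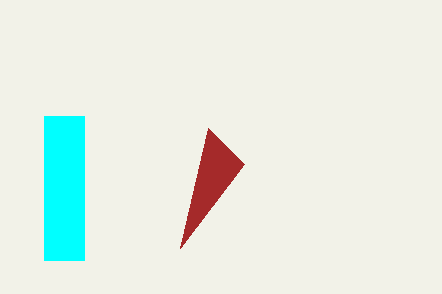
p_1 = 44
q_1 = 116
s_1 = 84
t_1 = 260
s_2 = 180
t_2 = 248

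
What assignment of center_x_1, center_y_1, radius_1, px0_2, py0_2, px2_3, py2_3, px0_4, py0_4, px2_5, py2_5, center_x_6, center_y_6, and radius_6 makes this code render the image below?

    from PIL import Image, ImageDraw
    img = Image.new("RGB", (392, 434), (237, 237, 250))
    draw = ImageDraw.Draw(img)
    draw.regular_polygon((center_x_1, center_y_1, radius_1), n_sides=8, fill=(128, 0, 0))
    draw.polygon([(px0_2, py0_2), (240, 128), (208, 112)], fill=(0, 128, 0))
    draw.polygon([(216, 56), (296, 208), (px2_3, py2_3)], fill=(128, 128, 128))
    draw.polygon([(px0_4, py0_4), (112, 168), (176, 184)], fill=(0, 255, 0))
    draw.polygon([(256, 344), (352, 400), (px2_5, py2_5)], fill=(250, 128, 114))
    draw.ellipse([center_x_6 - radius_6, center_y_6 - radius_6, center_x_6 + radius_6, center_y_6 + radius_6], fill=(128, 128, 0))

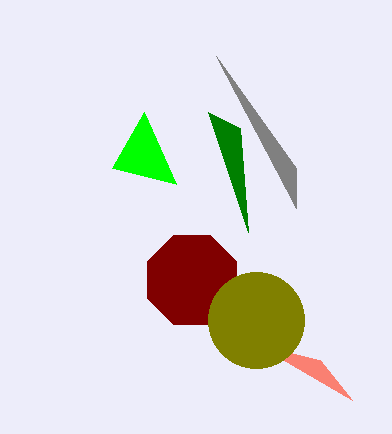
center_x_1 = 192
center_y_1 = 280
radius_1 = 48
px0_2 = 248
py0_2 = 232
px2_3 = 296
py2_3 = 168
px0_4 = 144
py0_4 = 112
px2_5 = 320
py2_5 = 360
center_x_6 = 256
center_y_6 = 320
radius_6 = 48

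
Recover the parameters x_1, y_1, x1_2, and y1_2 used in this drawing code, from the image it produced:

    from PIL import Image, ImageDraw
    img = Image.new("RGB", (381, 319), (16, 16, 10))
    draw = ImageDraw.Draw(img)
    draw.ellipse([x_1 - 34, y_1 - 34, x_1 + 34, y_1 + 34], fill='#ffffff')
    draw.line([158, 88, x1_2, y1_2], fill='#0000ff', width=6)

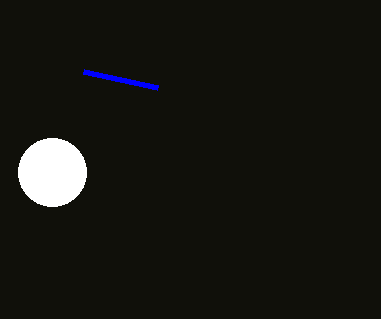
x_1 = 52; y_1 = 172; x1_2 = 84; y1_2 = 72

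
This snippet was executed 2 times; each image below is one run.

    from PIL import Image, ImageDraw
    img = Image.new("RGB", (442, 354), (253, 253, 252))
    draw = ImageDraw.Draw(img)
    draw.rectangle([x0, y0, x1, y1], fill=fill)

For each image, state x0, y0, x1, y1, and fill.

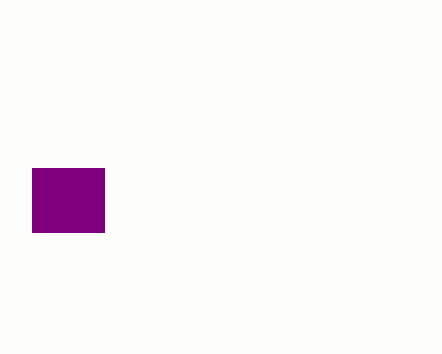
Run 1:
x0 = 32, y0 = 168, x1 = 104, y1 = 232, fill = 'purple'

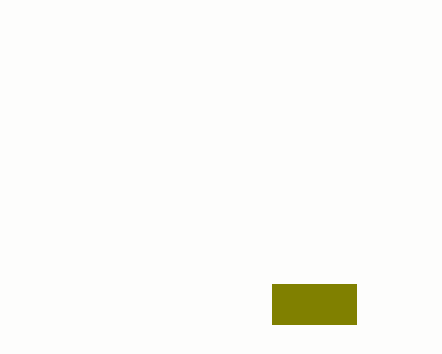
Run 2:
x0 = 272, y0 = 284, x1 = 356, y1 = 324, fill = 'olive'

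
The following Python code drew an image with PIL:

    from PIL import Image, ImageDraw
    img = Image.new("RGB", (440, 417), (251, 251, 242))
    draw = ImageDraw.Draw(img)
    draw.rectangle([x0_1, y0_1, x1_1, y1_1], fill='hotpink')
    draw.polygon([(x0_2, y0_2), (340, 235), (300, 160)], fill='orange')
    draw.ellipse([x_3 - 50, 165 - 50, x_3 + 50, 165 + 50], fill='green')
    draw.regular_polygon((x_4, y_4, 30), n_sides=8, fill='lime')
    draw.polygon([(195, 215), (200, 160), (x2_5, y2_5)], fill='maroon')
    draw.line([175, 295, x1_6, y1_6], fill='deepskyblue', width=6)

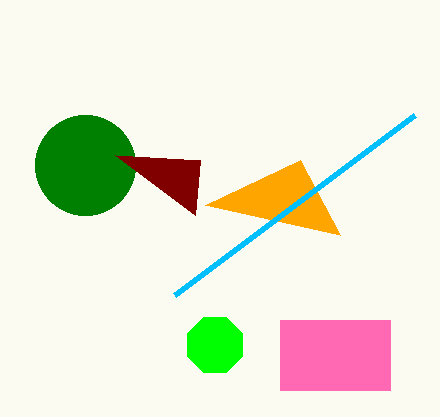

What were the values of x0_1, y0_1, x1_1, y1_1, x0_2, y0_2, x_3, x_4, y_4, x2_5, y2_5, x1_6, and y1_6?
x0_1 = 280; y0_1 = 320; x1_1 = 390; y1_1 = 390; x0_2 = 205; y0_2 = 205; x_3 = 85; x_4 = 215; y_4 = 345; x2_5 = 115; y2_5 = 155; x1_6 = 415; y1_6 = 115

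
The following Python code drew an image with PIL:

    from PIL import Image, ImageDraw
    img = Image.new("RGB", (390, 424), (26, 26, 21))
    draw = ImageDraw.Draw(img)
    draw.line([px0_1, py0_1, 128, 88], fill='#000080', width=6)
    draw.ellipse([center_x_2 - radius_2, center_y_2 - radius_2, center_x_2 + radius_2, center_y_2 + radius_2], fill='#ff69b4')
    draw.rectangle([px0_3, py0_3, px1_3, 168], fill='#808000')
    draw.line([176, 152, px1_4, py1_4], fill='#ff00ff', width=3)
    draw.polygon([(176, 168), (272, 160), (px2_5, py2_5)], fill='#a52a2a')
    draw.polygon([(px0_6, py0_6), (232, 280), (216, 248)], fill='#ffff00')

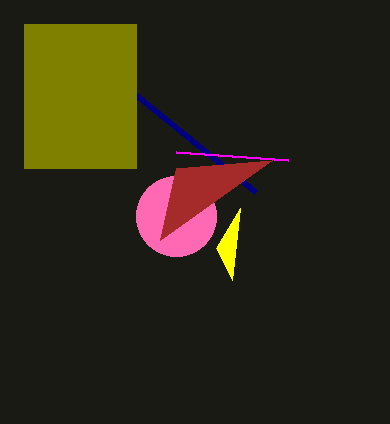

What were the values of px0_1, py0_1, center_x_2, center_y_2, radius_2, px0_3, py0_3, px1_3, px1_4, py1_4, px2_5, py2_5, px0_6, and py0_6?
px0_1 = 256
py0_1 = 192
center_x_2 = 176
center_y_2 = 216
radius_2 = 40
px0_3 = 24
py0_3 = 24
px1_3 = 136
px1_4 = 288
py1_4 = 160
px2_5 = 160
py2_5 = 240
px0_6 = 240
py0_6 = 208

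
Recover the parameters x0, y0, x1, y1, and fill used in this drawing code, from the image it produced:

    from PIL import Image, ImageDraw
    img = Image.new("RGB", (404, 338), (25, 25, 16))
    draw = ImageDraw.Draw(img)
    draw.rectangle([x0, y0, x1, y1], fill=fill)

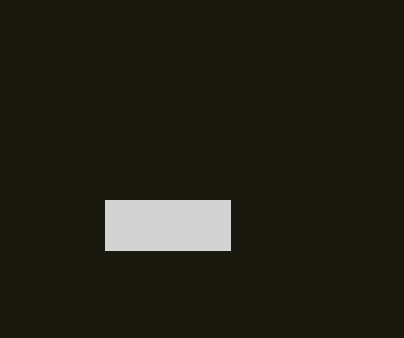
x0 = 105; y0 = 200; x1 = 230; y1 = 250; fill = 'lightgray'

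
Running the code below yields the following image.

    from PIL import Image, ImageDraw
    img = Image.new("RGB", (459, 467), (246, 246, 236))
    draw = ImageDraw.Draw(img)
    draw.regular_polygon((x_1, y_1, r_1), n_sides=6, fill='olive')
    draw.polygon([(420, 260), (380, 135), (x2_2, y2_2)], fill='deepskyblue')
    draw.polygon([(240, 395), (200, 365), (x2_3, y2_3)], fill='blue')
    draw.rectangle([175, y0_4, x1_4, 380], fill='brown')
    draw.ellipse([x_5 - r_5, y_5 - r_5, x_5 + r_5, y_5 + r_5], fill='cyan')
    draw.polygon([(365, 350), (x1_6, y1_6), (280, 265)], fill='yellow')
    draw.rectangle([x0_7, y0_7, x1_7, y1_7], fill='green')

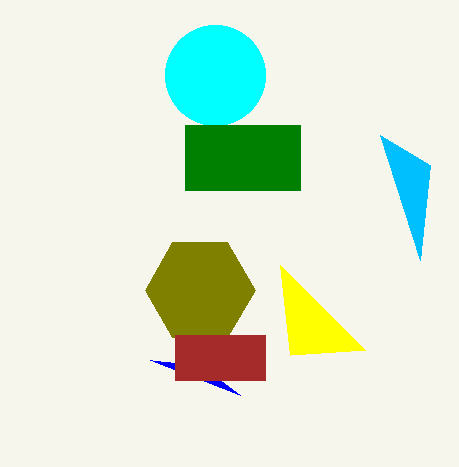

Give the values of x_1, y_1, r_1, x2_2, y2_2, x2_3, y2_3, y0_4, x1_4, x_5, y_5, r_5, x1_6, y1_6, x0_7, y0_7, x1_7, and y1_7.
x_1 = 200, y_1 = 290, r_1 = 55, x2_2 = 430, y2_2 = 165, x2_3 = 150, y2_3 = 360, y0_4 = 335, x1_4 = 265, x_5 = 215, y_5 = 75, r_5 = 50, x1_6 = 290, y1_6 = 355, x0_7 = 185, y0_7 = 125, x1_7 = 300, y1_7 = 190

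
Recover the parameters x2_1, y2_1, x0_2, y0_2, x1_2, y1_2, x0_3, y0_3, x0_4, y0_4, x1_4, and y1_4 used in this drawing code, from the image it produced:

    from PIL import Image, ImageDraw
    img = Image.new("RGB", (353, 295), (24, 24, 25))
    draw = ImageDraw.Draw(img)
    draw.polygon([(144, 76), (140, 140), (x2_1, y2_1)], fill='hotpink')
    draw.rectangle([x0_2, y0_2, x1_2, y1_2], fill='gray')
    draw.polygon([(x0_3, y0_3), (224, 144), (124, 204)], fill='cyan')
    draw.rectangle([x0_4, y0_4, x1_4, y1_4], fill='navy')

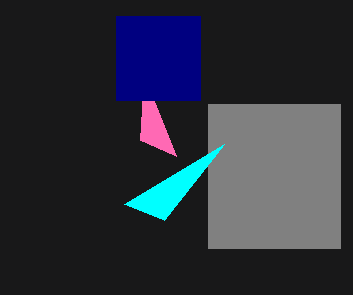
x2_1 = 176; y2_1 = 156; x0_2 = 208; y0_2 = 104; x1_2 = 340; y1_2 = 248; x0_3 = 164; y0_3 = 220; x0_4 = 116; y0_4 = 16; x1_4 = 200; y1_4 = 100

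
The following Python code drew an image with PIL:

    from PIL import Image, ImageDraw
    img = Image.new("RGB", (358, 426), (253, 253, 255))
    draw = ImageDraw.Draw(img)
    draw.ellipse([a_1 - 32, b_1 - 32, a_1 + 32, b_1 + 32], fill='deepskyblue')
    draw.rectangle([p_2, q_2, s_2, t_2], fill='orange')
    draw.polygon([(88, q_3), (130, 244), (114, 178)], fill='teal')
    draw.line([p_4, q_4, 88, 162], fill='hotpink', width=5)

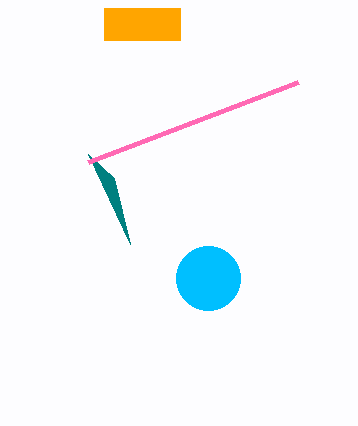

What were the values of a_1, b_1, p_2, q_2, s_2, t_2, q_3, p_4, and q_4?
a_1 = 208, b_1 = 278, p_2 = 104, q_2 = 8, s_2 = 180, t_2 = 40, q_3 = 154, p_4 = 298, q_4 = 82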